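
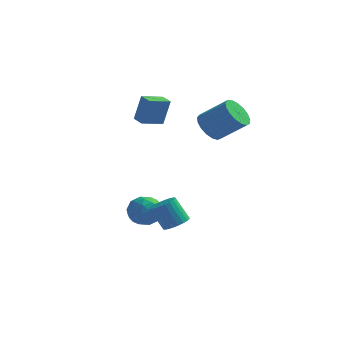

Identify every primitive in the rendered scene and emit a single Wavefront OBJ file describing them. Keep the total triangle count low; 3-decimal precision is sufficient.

v -4.382 3.589 1.937
v -3.986 3.789 3.723
v -3.408 4.691 1.597
v -3.012 4.892 3.383
v -3.708 2.968 1.857
v -3.312 3.169 3.643
v -2.734 4.071 1.517
v -2.338 4.271 3.303
v -3.079 0.234 -3.042
v -1.962 0.369 -3.055
v -2.938 -1.069 -4.305
v -1.821 -0.934 -4.318
v -2.323 -1.379 -3.415
v -2.41 -0.574 -2.634
v -2.49 -0.126 -4.726
v -2.577 0.679 -3.945
v -1.598 0.146 -4.096
v -1.495 -0.628 -3.286
v -3.405 -0.072 -4.074
v -3.302 -0.846 -3.264
v -2.533 0.416 -2.937
v -2.367 -1.116 -4.423
v -2.662 -1.377 -3.892
v -2.005 -1.298 -3.899
v -2.797 -0.138 -2.69
v -2.14 -0.059 -2.698
v -2.352 -1.086 -2.91
v -2.76 -0.641 -4.662
v -2.103 -0.562 -4.67
v -2.895 0.598 -3.461
v -2.238 0.677 -3.468
v -2.548 0.386 -4.45
v -1.663 0.364 -3.557
v -1.579 -0.402 -4.3
v -1.972 0.073 -4.539
v -2.024 0.546 -4.08
v -1.602 -0.091 -3.081
v -1.519 -0.857 -3.824
v -1.814 -1.118 -3.293
v -1.865 -0.645 -2.834
v -1.388 -0.222 -3.693
v -3.381 0.157 -3.536
v -3.298 -0.609 -4.279
v -3.035 -0.055 -4.526
v -3.086 0.418 -4.067
v -3.321 -0.298 -3.06
v -3.237 -1.064 -3.803
v -2.876 -1.246 -3.28
v -2.928 -0.773 -2.821
v -3.512 -0.478 -3.667
v 0.492 -3.807 -2.718
v 1.044 -4.294 -2.357
v 0.2 -4.2 -0.941
v -0.352 -3.713 -1.302
v 1.169 -4.005 -2.301
v 0.326 -3.911 -0.886
v 1.192 -3.686 -2.308
v 0.349 -3.592 -0.893
v 1.108 -3.385 -2.378
v 0.265 -3.292 -0.963
v 0.93 -3.149 -2.5
v 0.087 -3.055 -1.085
v 0.685 -3.013 -2.655
v -0.158 -2.919 -1.24
v 0.411 -2.997 -2.819
v -0.432 -2.903 -1.404
v 0.149 -3.105 -2.968
v -0.694 -3.011 -1.553
v -0.06 -3.32 -3.079
v -0.904 -3.226 -1.663
v -0.186 -3.609 -3.134
v -1.029 -3.515 -1.719
v -0.209 -3.928 -3.127
v -1.052 -3.834 -1.712
v -0.125 -4.228 -3.057
v -0.968 -4.135 -1.642
v 0.053 -4.465 -2.935
v -0.79 -4.371 -1.52
v 0.298 -4.601 -2.78
v -0.545 -4.507 -1.365
v 0.572 -4.617 -2.616
v -0.271 -4.523 -1.201
v 0.834 -4.509 -2.467
v -0.009 -4.415 -1.052
v 0.553 2.458 2.245
v 1.171 2 1.487
v 2.845 2.024 2.837
v 2.227 2.482 3.595
v 1.23 2.507 1.405
v 2.904 2.531 2.755
v 1.134 3.003 1.515
v 2.808 3.026 2.865
v 0.905 3.374 1.793
v 2.578 3.397 3.143
v 0.595 3.535 2.174
v 2.269 3.559 3.524
v 0.276 3.45 2.571
v 1.949 3.473 3.921
v 0.02 3.137 2.894
v 1.693 3.161 4.244
v -0.114 2.669 3.068
v 1.56 2.693 4.418
v -0.094 2.153 3.053
v 1.579 2.176 4.403
v 0.073 1.706 2.854
v 1.746 1.73 4.204
v 0.351 1.432 2.514
v 2.024 1.456 3.864
v 0.675 1.393 2.114
v 2.348 1.417 3.463
v 0.971 1.598 1.743
v 2.644 1.622 3.093
f 2 4 1
f 5 2 1
f 1 4 3
f 3 5 1
f 2 8 4
f 6 2 5
f 6 8 2
f 4 8 3
f 7 5 3
f 3 8 7
f 7 6 5
f 8 6 7
f 9 46 25
f 46 20 49
f 25 49 14
f 46 49 25
f 9 25 21
f 25 14 26
f 21 26 10
f 25 26 21
f 9 21 30
f 21 10 31
f 30 31 16
f 21 31 30
f 9 30 42
f 30 16 45
f 42 45 19
f 30 45 42
f 9 42 46
f 42 19 50
f 46 50 20
f 42 50 46
f 10 26 37
f 26 14 40
f 37 40 18
f 26 40 37
f 14 49 27
f 49 20 48
f 27 48 13
f 49 48 27
f 20 50 47
f 50 19 43
f 47 43 11
f 50 43 47
f 19 45 44
f 45 16 32
f 44 32 15
f 45 32 44
f 16 31 36
f 31 10 33
f 36 33 17
f 31 33 36
f 12 38 24
f 38 18 39
f 24 39 13
f 38 39 24
f 12 24 22
f 24 13 23
f 22 23 11
f 24 23 22
f 12 22 29
f 22 11 28
f 29 28 15
f 22 28 29
f 12 29 34
f 29 15 35
f 34 35 17
f 29 35 34
f 12 34 38
f 34 17 41
f 38 41 18
f 34 41 38
f 13 39 27
f 39 18 40
f 27 40 14
f 39 40 27
f 11 23 47
f 23 13 48
f 47 48 20
f 23 48 47
f 15 28 44
f 28 11 43
f 44 43 19
f 28 43 44
f 17 35 36
f 35 15 32
f 36 32 16
f 35 32 36
f 18 41 37
f 41 17 33
f 37 33 10
f 41 33 37
f 52 51 55
f 52 55 53
f 53 55 56
f 53 56 54
f 55 51 57
f 55 57 56
f 56 57 58
f 56 58 54
f 57 51 59
f 57 59 58
f 58 59 60
f 58 60 54
f 59 51 61
f 59 61 60
f 60 61 62
f 60 62 54
f 61 51 63
f 61 63 62
f 62 63 64
f 62 64 54
f 63 51 65
f 63 65 64
f 64 65 66
f 64 66 54
f 65 51 67
f 65 67 66
f 66 67 68
f 66 68 54
f 67 51 69
f 67 69 68
f 68 69 70
f 68 70 54
f 69 51 71
f 69 71 70
f 70 71 72
f 70 72 54
f 71 51 73
f 71 73 72
f 72 73 74
f 72 74 54
f 73 51 75
f 73 75 74
f 74 75 76
f 74 76 54
f 75 51 77
f 75 77 76
f 76 77 78
f 76 78 54
f 77 51 79
f 77 79 78
f 78 79 80
f 78 80 54
f 79 51 81
f 79 81 80
f 80 81 82
f 80 82 54
f 81 51 83
f 81 83 82
f 82 83 84
f 82 84 54
f 83 51 52
f 83 52 84
f 84 52 53
f 84 53 54
f 86 85 89
f 86 89 87
f 87 89 90
f 87 90 88
f 89 85 91
f 89 91 90
f 90 91 92
f 90 92 88
f 91 85 93
f 91 93 92
f 92 93 94
f 92 94 88
f 93 85 95
f 93 95 94
f 94 95 96
f 94 96 88
f 95 85 97
f 95 97 96
f 96 97 98
f 96 98 88
f 97 85 99
f 97 99 98
f 98 99 100
f 98 100 88
f 99 85 101
f 99 101 100
f 100 101 102
f 100 102 88
f 101 85 103
f 101 103 102
f 102 103 104
f 102 104 88
f 103 85 105
f 103 105 104
f 104 105 106
f 104 106 88
f 105 85 107
f 105 107 106
f 106 107 108
f 106 108 88
f 107 85 109
f 107 109 108
f 108 109 110
f 108 110 88
f 109 85 111
f 109 111 110
f 110 111 112
f 110 112 88
f 111 85 86
f 111 86 112
f 112 86 87
f 112 87 88



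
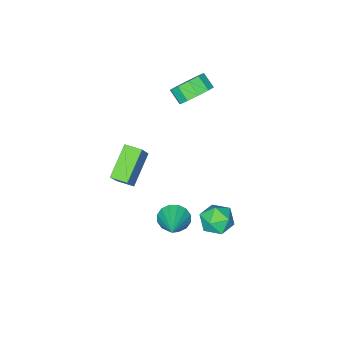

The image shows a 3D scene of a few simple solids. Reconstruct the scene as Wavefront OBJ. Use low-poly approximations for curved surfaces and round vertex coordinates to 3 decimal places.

v -0.299 2.493 -2.754
v 0.068 1.973 -1.97
v -1.488 1.387 -2.93
v -1.121 0.867 -2.146
v -1.552 1.768 -1.997
v -0.817 2.451 -1.889
v -0.603 0.909 -3.011
v 0.132 1.592 -2.903
v -0.12 0.994 -2.129
v -0.706 1.525 -1.503
v -0.714 1.835 -3.397
v -1.3 2.366 -2.771
v -3.459 -2.909 2.869
v -2.671 -3.364 2.325
v -2.693 -4.146 2.947
v -3.481 -3.691 3.491
v -2.405 -2.996 2.796
v -2.427 -3.778 3.419
v -2.541 -2.594 3.296
v -2.563 -3.377 3.919
v -3.028 -2.313 3.632
v -3.05 -3.095 4.255
v -3.68 -2.259 3.677
v -3.701 -3.042 4.299
v -4.247 -2.454 3.413
v -4.269 -3.236 4.035
v -4.513 -2.822 2.941
v -4.535 -3.604 3.564
v -4.377 -3.223 2.441
v -4.399 -4.006 3.064
v -3.89 -3.505 2.105
v -3.912 -4.287 2.728
v -3.239 -3.558 2.061
v -3.26 -4.341 2.683
v 3.322 -1.441 1.443
v 1.782 -2.092 2.612
v 2.927 -0.577 1.404
v 1.387 -1.229 2.573
v 4.093 -1.031 2.687
v 2.553 -1.683 3.856
v 3.698 -0.168 2.648
v 2.158 -0.819 3.817
v 1.821 1.187 -0.785
v 2.445 0.967 -1.364
v 3.099 2.473 0.105
v 2.225 1.317 -1.555
v 1.897 1.633 -1.539
v 1.548 1.829 -1.322
v 1.273 1.853 -0.96
v 1.144 1.698 -0.551
v 1.196 1.407 -0.205
v 1.416 1.057 -0.014
v 1.744 0.741 -0.03
v 2.093 0.545 -0.247
v 2.369 0.521 -0.609
v 2.498 0.675 -1.018
f 1 12 6
f 1 6 2
f 1 2 8
f 1 8 11
f 1 11 12
f 2 6 10
f 6 12 5
f 12 11 3
f 11 8 7
f 8 2 9
f 4 10 5
f 4 5 3
f 4 3 7
f 4 7 9
f 4 9 10
f 5 10 6
f 3 5 12
f 7 3 11
f 9 7 8
f 10 9 2
f 14 13 17
f 14 17 15
f 15 17 18
f 15 18 16
f 17 13 19
f 17 19 18
f 18 19 20
f 18 20 16
f 19 13 21
f 19 21 20
f 20 21 22
f 20 22 16
f 21 13 23
f 21 23 22
f 22 23 24
f 22 24 16
f 23 13 25
f 23 25 24
f 24 25 26
f 24 26 16
f 25 13 27
f 25 27 26
f 26 27 28
f 26 28 16
f 27 13 29
f 27 29 28
f 28 29 30
f 28 30 16
f 29 13 31
f 29 31 30
f 30 31 32
f 30 32 16
f 31 13 33
f 31 33 32
f 32 33 34
f 32 34 16
f 33 13 14
f 33 14 34
f 34 14 15
f 34 15 16
f 36 38 35
f 39 36 35
f 35 38 37
f 37 39 35
f 36 42 38
f 40 36 39
f 40 42 36
f 38 42 37
f 41 39 37
f 37 42 41
f 41 40 39
f 42 40 41
f 44 43 46
f 44 46 45
f 46 43 47
f 46 47 45
f 47 43 48
f 47 48 45
f 48 43 49
f 48 49 45
f 49 43 50
f 49 50 45
f 50 43 51
f 50 51 45
f 51 43 52
f 51 52 45
f 52 43 53
f 52 53 45
f 53 43 54
f 53 54 45
f 54 43 55
f 54 55 45
f 55 43 56
f 55 56 45
f 56 43 44
f 56 44 45



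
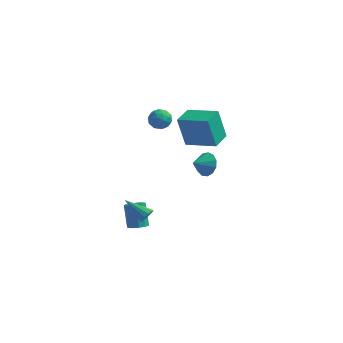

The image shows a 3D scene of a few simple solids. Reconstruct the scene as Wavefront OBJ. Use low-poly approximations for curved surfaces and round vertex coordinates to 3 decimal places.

v -0.31 4.392 -1.447
v 0.36 4.307 -0.852
v -0.89 3.568 -0.913
v 0.042 4.653 -0.661
v -0.387 4.917 -0.72
v -0.792 5.014 -1.009
v -1.044 4.914 -1.438
v -1.063 4.648 -1.869
v -0.843 4.301 -2.166
v -0.454 3.983 -2.235
v -0.02 3.795 -2.054
v 0.323 3.796 -1.68
v 0.464 3.987 -1.232
v -2.93 -0.241 -4.586
v -2.394 -0.483 -4.287
v -2.874 0.198 -2.875
v -3.41 0.441 -3.174
v -2.299 -0.148 -4.417
v -2.779 0.533 -3.004
v -2.405 0.158 -4.6
v -2.884 0.839 -3.188
v -2.677 0.337 -4.779
v -3.156 1.019 -3.367
v -3.03 0.333 -4.897
v -3.509 1.015 -3.484
v -3.351 0.147 -4.916
v -3.83 0.828 -3.503
v -3.539 -0.163 -4.83
v -4.018 0.519 -3.418
v -3.533 -0.497 -4.667
v -4.012 0.185 -3.255
v -3.336 -0.75 -4.479
v -3.816 -0.068 -3.066
v -3.011 -0.841 -4.324
v -3.49 -0.16 -2.911
v -2.66 -0.742 -4.253
v -3.139 -0.06 -2.84
v -1.872 -1.399 -2.495
v -1.608 -1.076 -2.121
v -3.388 -1.121 -1.665
v -1.701 -0.885 -2.355
v -1.848 -0.857 -2.633
v -2.003 -1.001 -2.867
v -2.116 -1.272 -2.983
v -2.152 -1.583 -2.944
v -2.099 -1.836 -2.763
v -1.974 -1.95 -2.496
v -1.817 -1.889 -2.229
v -1.677 -1.673 -2.047
v -1.6 -1.37 -2.007
v -0.478 1.23 2.448
v -1.005 1.227 4.48
v -0.338 2.592 2.486
v -0.865 2.589 4.519
v 1.505 1.011 2.961
v 0.978 1.008 4.994
v 1.645 2.373 3
v 1.118 2.37 5.032
v -3.448 3.323 2.906
v -2.846 3.697 3.227
v -2.714 2.323 2.693
v -2.112 2.697 3.014
v -2.708 2.467 3.458
v -3.162 3.085 3.589
v -2.398 2.935 2.331
v -2.852 3.553 2.462
v -2.197 3.457 2.871
v -2.389 3.168 3.568
v -3.171 2.852 2.352
v -3.363 2.563 3.049
v -3.212 3.598 3.085
v -2.348 2.422 2.835
v -2.699 2.287 3.096
v -2.345 2.507 3.284
v -3.397 3.238 3.298
v -3.044 3.458 3.487
v -2.962 2.735 3.622
v -2.516 2.562 2.433
v -2.163 2.782 2.622
v -3.215 3.513 2.636
v -2.861 3.733 2.824
v -2.598 3.285 2.298
v -2.476 3.677 3.065
v -2.045 3.089 2.939
v -2.213 3.229 2.538
v -2.48 3.592 2.615
v -2.589 3.507 3.474
v -2.157 2.919 3.349
v -2.507 2.784 3.61
v -2.774 3.147 3.687
v -2.207 3.366 3.265
v -3.403 3.101 2.571
v -2.971 2.513 2.446
v -2.786 2.873 2.233
v -3.053 3.236 2.31
v -3.515 2.931 2.981
v -3.084 2.343 2.855
v -3.08 2.428 3.305
v -3.347 2.791 3.382
v -3.353 2.654 2.655
f 2 1 4
f 2 4 3
f 4 1 5
f 4 5 3
f 5 1 6
f 5 6 3
f 6 1 7
f 6 7 3
f 7 1 8
f 7 8 3
f 8 1 9
f 8 9 3
f 9 1 10
f 9 10 3
f 10 1 11
f 10 11 3
f 11 1 12
f 11 12 3
f 12 1 13
f 12 13 3
f 13 1 2
f 13 2 3
f 15 14 18
f 15 18 16
f 16 18 19
f 16 19 17
f 18 14 20
f 18 20 19
f 19 20 21
f 19 21 17
f 20 14 22
f 20 22 21
f 21 22 23
f 21 23 17
f 22 14 24
f 22 24 23
f 23 24 25
f 23 25 17
f 24 14 26
f 24 26 25
f 25 26 27
f 25 27 17
f 26 14 28
f 26 28 27
f 27 28 29
f 27 29 17
f 28 14 30
f 28 30 29
f 29 30 31
f 29 31 17
f 30 14 32
f 30 32 31
f 31 32 33
f 31 33 17
f 32 14 34
f 32 34 33
f 33 34 35
f 33 35 17
f 34 14 36
f 34 36 35
f 35 36 37
f 35 37 17
f 36 14 15
f 36 15 37
f 37 15 16
f 37 16 17
f 39 38 41
f 39 41 40
f 41 38 42
f 41 42 40
f 42 38 43
f 42 43 40
f 43 38 44
f 43 44 40
f 44 38 45
f 44 45 40
f 45 38 46
f 45 46 40
f 46 38 47
f 46 47 40
f 47 38 48
f 47 48 40
f 48 38 49
f 48 49 40
f 49 38 50
f 49 50 40
f 50 38 39
f 50 39 40
f 52 54 51
f 55 52 51
f 51 54 53
f 53 55 51
f 52 58 54
f 56 52 55
f 56 58 52
f 54 58 53
f 57 55 53
f 53 58 57
f 57 56 55
f 58 56 57
f 59 96 75
f 96 70 99
f 75 99 64
f 96 99 75
f 59 75 71
f 75 64 76
f 71 76 60
f 75 76 71
f 59 71 80
f 71 60 81
f 80 81 66
f 71 81 80
f 59 80 92
f 80 66 95
f 92 95 69
f 80 95 92
f 59 92 96
f 92 69 100
f 96 100 70
f 92 100 96
f 60 76 87
f 76 64 90
f 87 90 68
f 76 90 87
f 64 99 77
f 99 70 98
f 77 98 63
f 99 98 77
f 70 100 97
f 100 69 93
f 97 93 61
f 100 93 97
f 69 95 94
f 95 66 82
f 94 82 65
f 95 82 94
f 66 81 86
f 81 60 83
f 86 83 67
f 81 83 86
f 62 88 74
f 88 68 89
f 74 89 63
f 88 89 74
f 62 74 72
f 74 63 73
f 72 73 61
f 74 73 72
f 62 72 79
f 72 61 78
f 79 78 65
f 72 78 79
f 62 79 84
f 79 65 85
f 84 85 67
f 79 85 84
f 62 84 88
f 84 67 91
f 88 91 68
f 84 91 88
f 63 89 77
f 89 68 90
f 77 90 64
f 89 90 77
f 61 73 97
f 73 63 98
f 97 98 70
f 73 98 97
f 65 78 94
f 78 61 93
f 94 93 69
f 78 93 94
f 67 85 86
f 85 65 82
f 86 82 66
f 85 82 86
f 68 91 87
f 91 67 83
f 87 83 60
f 91 83 87



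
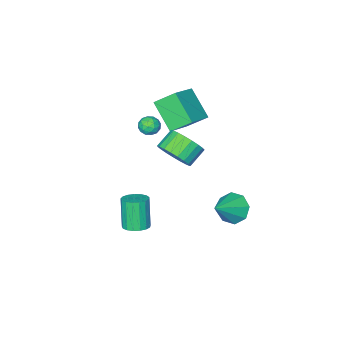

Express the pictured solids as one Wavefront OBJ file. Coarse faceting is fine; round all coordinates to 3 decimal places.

v -2.832 -2.643 1.394
v -2.92 -4.244 2.827
v -3.64 -1.729 2.367
v -3.728 -3.33 3.799
v -1.192 -2.03 2.181
v -1.28 -3.631 3.613
v -2 -1.116 3.153
v -2.088 -2.717 4.586
v 0.661 0.673 2.843
v 1.285 0.654 3.749
v 0.242 0.528 4.463
v -0.381 0.547 3.557
v 1.198 1.101 3.702
v 0.156 0.975 4.416
v 1.019 1.474 3.506
v -0.023 1.348 4.221
v 0.778 1.708 3.196
v -0.264 1.582 3.911
v 0.517 1.763 2.825
v -0.525 1.637 3.539
v 0.281 1.63 2.456
v -0.762 1.504 3.171
v 0.11 1.331 2.155
v -0.932 1.205 2.87
v 0.035 0.919 1.972
v -1.007 0.793 2.687
v 0.068 0.464 1.94
v -0.974 0.338 2.655
v 0.203 0.045 2.064
v -0.839 -0.081 2.779
v 0.418 -0.266 2.323
v -0.624 -0.391 3.037
v 0.675 -0.414 2.671
v -0.368 -0.539 3.386
v 0.929 -0.374 3.049
v -0.113 -0.5 3.764
v 1.137 -0.153 3.392
v 0.095 -0.279 4.106
v 1.263 0.211 3.639
v 0.221 0.085 4.354
v -0.741 -2.281 2.909
v -0.114 -2.047 2.981
v -0.346 -3.233 2.559
v 0.281 -2.999 2.631
v -0.098 -3.118 3.174
v -0.343 -2.53 3.39
v -0.117 -2.75 2.15
v -0.362 -2.162 2.366
v 0.271 -2.337 2.512
v 0.283 -2.565 3.145
v -0.743 -2.715 2.395
v -0.731 -2.943 3.028
v -0.463 -2.08 2.976
v 0.003 -3.2 2.564
v -0.221 -3.27 2.883
v 0.148 -3.132 2.926
v -0.597 -2.364 3.216
v -0.228 -2.227 3.259
v -0.219 -2.857 3.372
v -0.232 -3.053 2.281
v 0.137 -2.916 2.324
v -0.608 -2.148 2.614
v -0.239 -2.01 2.657
v -0.241 -2.423 2.168
v 0.133 -2.113 2.743
v 0.365 -2.673 2.537
v 0.131 -2.527 2.254
v -0.013 -2.181 2.381
v 0.139 -2.247 3.115
v 0.372 -2.807 2.909
v 0.149 -2.877 3.228
v 0.005 -2.531 3.355
v 0.366 -2.418 2.839
v -0.832 -2.473 2.631
v -0.599 -3.033 2.425
v -0.465 -2.749 2.185
v -0.609 -2.403 2.312
v -0.825 -2.607 3.003
v -0.593 -3.167 2.797
v -0.447 -3.099 3.159
v -0.591 -2.753 3.286
v -0.826 -2.862 2.701
v 3.377 0.9 -1.521
v 4.117 0.709 -1.428
v 3.743 0.129 0.353
v 3.003 0.32 0.261
v 4.102 1.06 -1.316
v 3.728 0.48 0.465
v 3.921 1.374 -1.252
v 3.547 0.794 0.529
v 3.615 1.58 -1.249
v 3.241 1 0.532
v 3.255 1.63 -1.308
v 2.881 1.05 0.473
v 2.922 1.513 -1.416
v 2.549 0.933 0.365
v 2.694 1.255 -1.548
v 2.321 0.675 0.233
v 2.622 0.916 -1.674
v 2.249 0.336 0.108
v 2.723 0.573 -1.764
v 2.35 -0.006 0.017
v 2.974 0.306 -1.799
v 2.6 -0.274 -0.017
v 3.317 0.174 -1.77
v 2.943 -0.406 0.012
v 3.674 0.208 -1.683
v 3.3 -0.372 0.098
v 3.962 0.401 -1.56
v 3.589 -0.179 0.221
v -0.899 3.793 -0.283
v -0.522 4.411 -1.001
v 0.659 4.127 0.823
v -0.969 4.79 -0.486
v -1.376 4.584 0.148
v -1.503 3.915 0.529
v -1.276 3.174 0.435
v -0.829 2.795 -0.081
v -0.422 3.001 -0.715
v -0.295 3.67 -1.096
f 2 4 1
f 5 2 1
f 1 4 3
f 3 5 1
f 2 8 4
f 6 2 5
f 6 8 2
f 4 8 3
f 7 5 3
f 3 8 7
f 7 6 5
f 8 6 7
f 10 9 13
f 10 13 11
f 11 13 14
f 11 14 12
f 13 9 15
f 13 15 14
f 14 15 16
f 14 16 12
f 15 9 17
f 15 17 16
f 16 17 18
f 16 18 12
f 17 9 19
f 17 19 18
f 18 19 20
f 18 20 12
f 19 9 21
f 19 21 20
f 20 21 22
f 20 22 12
f 21 9 23
f 21 23 22
f 22 23 24
f 22 24 12
f 23 9 25
f 23 25 24
f 24 25 26
f 24 26 12
f 25 9 27
f 25 27 26
f 26 27 28
f 26 28 12
f 27 9 29
f 27 29 28
f 28 29 30
f 28 30 12
f 29 9 31
f 29 31 30
f 30 31 32
f 30 32 12
f 31 9 33
f 31 33 32
f 32 33 34
f 32 34 12
f 33 9 35
f 33 35 34
f 34 35 36
f 34 36 12
f 35 9 37
f 35 37 36
f 36 37 38
f 36 38 12
f 37 9 39
f 37 39 38
f 38 39 40
f 38 40 12
f 39 9 10
f 39 10 40
f 40 10 11
f 40 11 12
f 41 78 57
f 78 52 81
f 57 81 46
f 78 81 57
f 41 57 53
f 57 46 58
f 53 58 42
f 57 58 53
f 41 53 62
f 53 42 63
f 62 63 48
f 53 63 62
f 41 62 74
f 62 48 77
f 74 77 51
f 62 77 74
f 41 74 78
f 74 51 82
f 78 82 52
f 74 82 78
f 42 58 69
f 58 46 72
f 69 72 50
f 58 72 69
f 46 81 59
f 81 52 80
f 59 80 45
f 81 80 59
f 52 82 79
f 82 51 75
f 79 75 43
f 82 75 79
f 51 77 76
f 77 48 64
f 76 64 47
f 77 64 76
f 48 63 68
f 63 42 65
f 68 65 49
f 63 65 68
f 44 70 56
f 70 50 71
f 56 71 45
f 70 71 56
f 44 56 54
f 56 45 55
f 54 55 43
f 56 55 54
f 44 54 61
f 54 43 60
f 61 60 47
f 54 60 61
f 44 61 66
f 61 47 67
f 66 67 49
f 61 67 66
f 44 66 70
f 66 49 73
f 70 73 50
f 66 73 70
f 45 71 59
f 71 50 72
f 59 72 46
f 71 72 59
f 43 55 79
f 55 45 80
f 79 80 52
f 55 80 79
f 47 60 76
f 60 43 75
f 76 75 51
f 60 75 76
f 49 67 68
f 67 47 64
f 68 64 48
f 67 64 68
f 50 73 69
f 73 49 65
f 69 65 42
f 73 65 69
f 84 83 87
f 84 87 85
f 85 87 88
f 85 88 86
f 87 83 89
f 87 89 88
f 88 89 90
f 88 90 86
f 89 83 91
f 89 91 90
f 90 91 92
f 90 92 86
f 91 83 93
f 91 93 92
f 92 93 94
f 92 94 86
f 93 83 95
f 93 95 94
f 94 95 96
f 94 96 86
f 95 83 97
f 95 97 96
f 96 97 98
f 96 98 86
f 97 83 99
f 97 99 98
f 98 99 100
f 98 100 86
f 99 83 101
f 99 101 100
f 100 101 102
f 100 102 86
f 101 83 103
f 101 103 102
f 102 103 104
f 102 104 86
f 103 83 105
f 103 105 104
f 104 105 106
f 104 106 86
f 105 83 107
f 105 107 106
f 106 107 108
f 106 108 86
f 107 83 109
f 107 109 108
f 108 109 110
f 108 110 86
f 109 83 84
f 109 84 110
f 110 84 85
f 110 85 86
f 112 111 114
f 112 114 113
f 114 111 115
f 114 115 113
f 115 111 116
f 115 116 113
f 116 111 117
f 116 117 113
f 117 111 118
f 117 118 113
f 118 111 119
f 118 119 113
f 119 111 120
f 119 120 113
f 120 111 112
f 120 112 113



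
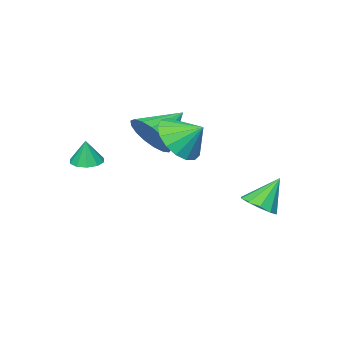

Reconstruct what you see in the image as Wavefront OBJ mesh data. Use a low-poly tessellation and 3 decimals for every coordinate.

v -0.004 -1.411 2.154
v 0.753 -1.7 2.868
v -0.336 -0.569 2.846
v 0.993 -1.357 2.566
v 1.005 -1.025 2.169
v 0.786 -0.783 1.769
v 0.386 -0.684 1.457
v -0.103 -0.752 1.304
v -0.57 -0.971 1.346
v -0.907 -1.29 1.573
v -1.036 -1.638 1.933
v -0.93 -1.933 2.344
v -0.611 -2.109 2.711
v -0.153 -2.125 2.95
v 0.339 -1.977 3.007
v -0.329 -3.164 1.785
v 0.199 -3.036 2.636
v -1.751 -2.956 2.635
v 0.158 -2.589 2.458
v 0.005 -2.274 2.125
v -0.224 -2.162 1.714
v -0.478 -2.28 1.319
v -0.697 -2.601 1.031
v -0.832 -3.051 0.916
v -0.851 -3.526 1
v -0.751 -3.919 1.264
v -0.555 -4.139 1.647
v -0.306 -4.135 2.061
v -0.063 -3.909 2.413
v 0.119 -3.513 2.62
v -2.487 0.095 -1.344
v -1.832 0.186 -0.97
v -3.233 0.405 -0.116
v -1.956 0.602 -1.15
v -2.282 0.825 -1.404
v -2.687 0.768 -1.635
v -3.016 0.455 -1.755
v -3.143 0.004 -1.719
v -3.019 -0.412 -1.539
v -2.693 -0.634 -1.285
v -2.288 -0.578 -1.054
v -1.959 -0.265 -0.933
v 2.049 -3.91 0.995
v 2.457 -3.451 0.909
v 2.171 -3.83 2.005
v 2.108 -3.295 0.939
v 1.737 -3.374 0.991
v 1.484 -3.657 1.044
v 1.447 -4.037 1.078
v 1.64 -4.368 1.081
v 1.989 -4.524 1.051
v 2.36 -4.446 1
v 2.613 -4.162 0.947
v 2.65 -3.783 0.912
f 2 1 4
f 2 4 3
f 4 1 5
f 4 5 3
f 5 1 6
f 5 6 3
f 6 1 7
f 6 7 3
f 7 1 8
f 7 8 3
f 8 1 9
f 8 9 3
f 9 1 10
f 9 10 3
f 10 1 11
f 10 11 3
f 11 1 12
f 11 12 3
f 12 1 13
f 12 13 3
f 13 1 14
f 13 14 3
f 14 1 15
f 14 15 3
f 15 1 2
f 15 2 3
f 17 16 19
f 17 19 18
f 19 16 20
f 19 20 18
f 20 16 21
f 20 21 18
f 21 16 22
f 21 22 18
f 22 16 23
f 22 23 18
f 23 16 24
f 23 24 18
f 24 16 25
f 24 25 18
f 25 16 26
f 25 26 18
f 26 16 27
f 26 27 18
f 27 16 28
f 27 28 18
f 28 16 29
f 28 29 18
f 29 16 30
f 29 30 18
f 30 16 17
f 30 17 18
f 32 31 34
f 32 34 33
f 34 31 35
f 34 35 33
f 35 31 36
f 35 36 33
f 36 31 37
f 36 37 33
f 37 31 38
f 37 38 33
f 38 31 39
f 38 39 33
f 39 31 40
f 39 40 33
f 40 31 41
f 40 41 33
f 41 31 42
f 41 42 33
f 42 31 32
f 42 32 33
f 44 43 46
f 44 46 45
f 46 43 47
f 46 47 45
f 47 43 48
f 47 48 45
f 48 43 49
f 48 49 45
f 49 43 50
f 49 50 45
f 50 43 51
f 50 51 45
f 51 43 52
f 51 52 45
f 52 43 53
f 52 53 45
f 53 43 54
f 53 54 45
f 54 43 44
f 54 44 45



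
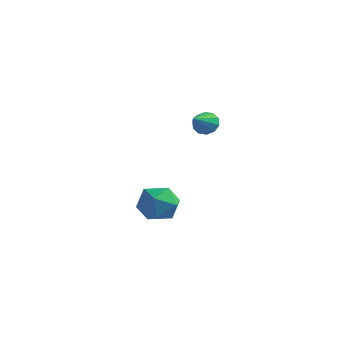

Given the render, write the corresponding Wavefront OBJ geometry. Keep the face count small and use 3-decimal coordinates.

v 1.639 0.779 3.221
v 2.168 1.083 3.585
v 1.921 -0.519 3.899
v 1.799 1.126 3.82
v 1.37 1.036 3.826
v 1.043 0.847 3.601
v 0.945 0.633 3.231
v 1.111 0.474 2.858
v 1.48 0.431 2.623
v 1.909 0.521 2.617
v 2.235 0.71 2.842
v 2.334 0.924 3.212
v -2.602 2.392 -2.638
v -1.47 2.593 -3.106
v -2.49 0.467 -3.194
v -1.358 0.668 -3.662
v -1.537 0.702 -2.435
v -1.606 1.893 -2.091
v -2.354 1.167 -4.209
v -2.423 2.358 -3.865
v -1.317 1.836 -4.077
v -0.812 1.549 -2.981
v -3.148 1.511 -3.319
v -2.643 1.224 -2.223
f 2 1 4
f 2 4 3
f 4 1 5
f 4 5 3
f 5 1 6
f 5 6 3
f 6 1 7
f 6 7 3
f 7 1 8
f 7 8 3
f 8 1 9
f 8 9 3
f 9 1 10
f 9 10 3
f 10 1 11
f 10 11 3
f 11 1 12
f 11 12 3
f 12 1 2
f 12 2 3
f 13 24 18
f 13 18 14
f 13 14 20
f 13 20 23
f 13 23 24
f 14 18 22
f 18 24 17
f 24 23 15
f 23 20 19
f 20 14 21
f 16 22 17
f 16 17 15
f 16 15 19
f 16 19 21
f 16 21 22
f 17 22 18
f 15 17 24
f 19 15 23
f 21 19 20
f 22 21 14



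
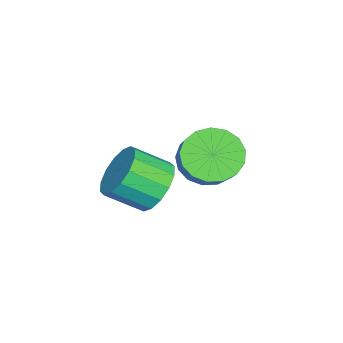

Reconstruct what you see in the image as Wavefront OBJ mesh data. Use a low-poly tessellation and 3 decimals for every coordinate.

v -2.085 1.891 -1.11
v -1.664 1.274 -1.3
v -0.874 1.573 -0.52
v -1.295 2.189 -0.33
v -1.541 1.538 -1.526
v -0.751 1.837 -0.745
v -1.542 1.883 -1.656
v -0.752 2.181 -0.876
v -1.668 2.229 -1.662
v -0.878 2.528 -0.881
v -1.889 2.498 -1.541
v -1.099 2.797 -0.761
v -2.155 2.628 -1.321
v -1.365 2.927 -0.541
v -2.405 2.589 -1.053
v -1.615 2.887 -0.273
v -2.582 2.39 -0.799
v -1.792 2.688 -0.018
v -2.645 2.076 -0.615
v -1.855 2.375 0.166
v -2.579 1.72 -0.545
v -1.789 2.019 0.236
v -2.401 1.404 -0.604
v -1.611 1.702 0.176
v -2.15 1.198 -0.78
v -1.36 1.497 0.001
v -1.884 1.152 -1.031
v -1.094 1.45 -0.25
v 0.242 1.262 -0.469
v 0.912 1.528 -0.354
v 1.148 0.684 0.225
v 0.478 0.418 0.109
v 0.703 1.664 -0.07
v 0.938 0.82 0.508
v 0.37 1.692 0.107
v 0.605 0.848 0.685
v 0.003 1.605 0.129
v 0.238 0.761 0.707
v -0.3 1.426 -0.009
v -0.065 0.582 0.569
v -0.458 1.203 -0.27
v -0.222 0.359 0.308
v -0.428 0.996 -0.585
v -0.192 0.152 -0.006
v -0.218 0.86 -0.868
v 0.017 0.016 -0.29
v 0.115 0.832 -1.045
v 0.35 -0.012 -0.467
v 0.482 0.919 -1.067
v 0.717 0.075 -0.489
v 0.785 1.098 -0.929
v 1.02 0.254 -0.351
v 0.942 1.321 -0.668
v 1.178 0.477 -0.09
f 2 1 5
f 2 5 3
f 3 5 6
f 3 6 4
f 5 1 7
f 5 7 6
f 6 7 8
f 6 8 4
f 7 1 9
f 7 9 8
f 8 9 10
f 8 10 4
f 9 1 11
f 9 11 10
f 10 11 12
f 10 12 4
f 11 1 13
f 11 13 12
f 12 13 14
f 12 14 4
f 13 1 15
f 13 15 14
f 14 15 16
f 14 16 4
f 15 1 17
f 15 17 16
f 16 17 18
f 16 18 4
f 17 1 19
f 17 19 18
f 18 19 20
f 18 20 4
f 19 1 21
f 19 21 20
f 20 21 22
f 20 22 4
f 21 1 23
f 21 23 22
f 22 23 24
f 22 24 4
f 23 1 25
f 23 25 24
f 24 25 26
f 24 26 4
f 25 1 27
f 25 27 26
f 26 27 28
f 26 28 4
f 27 1 2
f 27 2 28
f 28 2 3
f 28 3 4
f 30 29 33
f 30 33 31
f 31 33 34
f 31 34 32
f 33 29 35
f 33 35 34
f 34 35 36
f 34 36 32
f 35 29 37
f 35 37 36
f 36 37 38
f 36 38 32
f 37 29 39
f 37 39 38
f 38 39 40
f 38 40 32
f 39 29 41
f 39 41 40
f 40 41 42
f 40 42 32
f 41 29 43
f 41 43 42
f 42 43 44
f 42 44 32
f 43 29 45
f 43 45 44
f 44 45 46
f 44 46 32
f 45 29 47
f 45 47 46
f 46 47 48
f 46 48 32
f 47 29 49
f 47 49 48
f 48 49 50
f 48 50 32
f 49 29 51
f 49 51 50
f 50 51 52
f 50 52 32
f 51 29 53
f 51 53 52
f 52 53 54
f 52 54 32
f 53 29 30
f 53 30 54
f 54 30 31
f 54 31 32



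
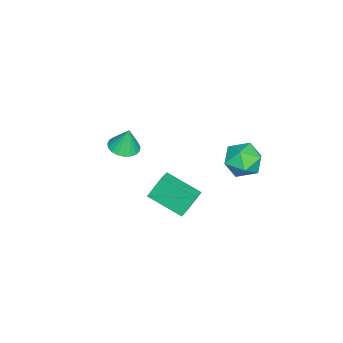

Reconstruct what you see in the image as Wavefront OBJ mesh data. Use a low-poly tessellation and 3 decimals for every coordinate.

v -3.408 2.858 -0.951
v -2.627 2.388 -0.222
v -4.673 1.552 -0.438
v -3.892 1.082 0.291
v -4.345 2.133 0.52
v -3.563 2.94 0.203
v -3.737 1 -0.863
v -2.955 1.807 -1.18
v -2.83 1.239 -0.168
v -3.206 1.939 0.687
v -4.094 2.001 -1.347
v -4.47 2.701 -0.492
v 2.396 1.724 2.196
v 2.158 -0.106 2.991
v 3.226 1.743 2.488
v 2.988 -0.087 3.283
v 2.832 1.147 0.997
v 2.594 -0.683 1.792
v 3.662 1.166 1.289
v 3.424 -0.664 2.084
v -0.336 -3.244 2.022
v 0.415 -3.612 2.099
v -0.324 -2.936 3.378
v 0.503 -3.283 2.023
v 0.446 -2.946 1.947
v 0.253 -2.662 1.885
v -0.041 -2.477 1.846
v -0.386 -2.426 1.837
v -0.723 -2.516 1.861
v -0.993 -2.731 1.912
v -1.149 -3.035 1.983
v -1.165 -3.376 2.06
v -1.038 -3.693 2.131
v -0.789 -3.933 2.183
v -0.462 -4.053 2.207
v -0.113 -4.034 2.199
v 0.197 -3.878 2.161
f 1 12 6
f 1 6 2
f 1 2 8
f 1 8 11
f 1 11 12
f 2 6 10
f 6 12 5
f 12 11 3
f 11 8 7
f 8 2 9
f 4 10 5
f 4 5 3
f 4 3 7
f 4 7 9
f 4 9 10
f 5 10 6
f 3 5 12
f 7 3 11
f 9 7 8
f 10 9 2
f 14 16 13
f 17 14 13
f 13 16 15
f 15 17 13
f 14 20 16
f 18 14 17
f 18 20 14
f 16 20 15
f 19 17 15
f 15 20 19
f 19 18 17
f 20 18 19
f 22 21 24
f 22 24 23
f 24 21 25
f 24 25 23
f 25 21 26
f 25 26 23
f 26 21 27
f 26 27 23
f 27 21 28
f 27 28 23
f 28 21 29
f 28 29 23
f 29 21 30
f 29 30 23
f 30 21 31
f 30 31 23
f 31 21 32
f 31 32 23
f 32 21 33
f 32 33 23
f 33 21 34
f 33 34 23
f 34 21 35
f 34 35 23
f 35 21 36
f 35 36 23
f 36 21 37
f 36 37 23
f 37 21 22
f 37 22 23



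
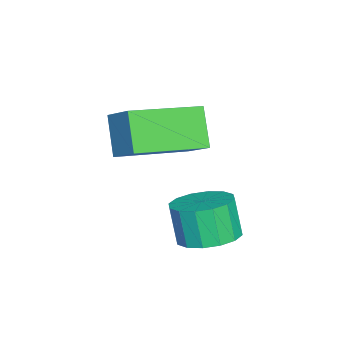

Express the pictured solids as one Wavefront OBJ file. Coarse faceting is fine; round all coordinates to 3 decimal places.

v -0.836 1.611 0.041
v -1.526 1.317 0.966
v -0.323 2.216 0.616
v -1.013 1.922 1.541
v 0.413 0.118 0.499
v -0.277 -0.176 1.424
v 0.926 0.723 1.074
v 0.236 0.429 1.999
v 1.549 2.579 -1.032
v 2.205 2.207 -0.937
v 1.927 1.969 0.047
v 1.271 2.341 -0.048
v 2.28 2.577 -0.826
v 2.003 2.339 0.158
v 2.16 2.947 -0.771
v 1.883 2.709 0.214
v 1.876 3.219 -0.785
v 1.599 2.981 0.199
v 1.504 3.319 -0.865
v 1.227 3.081 0.119
v 1.144 3.221 -0.991
v 0.867 2.983 -0.006
v 0.893 2.951 -1.127
v 0.615 2.713 -0.143
v 0.817 2.581 -1.238
v 0.54 2.343 -0.254
v 0.937 2.211 -1.294
v 0.66 1.973 -0.309
v 1.221 1.939 -1.279
v 0.944 1.701 -0.295
v 1.593 1.839 -1.199
v 1.316 1.601 -0.215
v 1.953 1.937 -1.074
v 1.676 1.699 -0.089
f 2 4 1
f 5 2 1
f 1 4 3
f 3 5 1
f 2 8 4
f 6 2 5
f 6 8 2
f 4 8 3
f 7 5 3
f 3 8 7
f 7 6 5
f 8 6 7
f 10 9 13
f 10 13 11
f 11 13 14
f 11 14 12
f 13 9 15
f 13 15 14
f 14 15 16
f 14 16 12
f 15 9 17
f 15 17 16
f 16 17 18
f 16 18 12
f 17 9 19
f 17 19 18
f 18 19 20
f 18 20 12
f 19 9 21
f 19 21 20
f 20 21 22
f 20 22 12
f 21 9 23
f 21 23 22
f 22 23 24
f 22 24 12
f 23 9 25
f 23 25 24
f 24 25 26
f 24 26 12
f 25 9 27
f 25 27 26
f 26 27 28
f 26 28 12
f 27 9 29
f 27 29 28
f 28 29 30
f 28 30 12
f 29 9 31
f 29 31 30
f 30 31 32
f 30 32 12
f 31 9 33
f 31 33 32
f 32 33 34
f 32 34 12
f 33 9 10
f 33 10 34
f 34 10 11
f 34 11 12



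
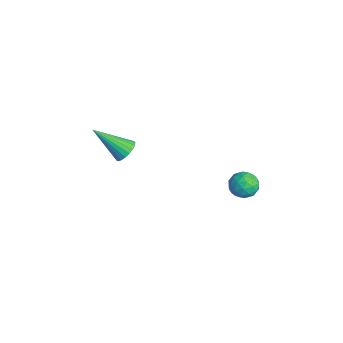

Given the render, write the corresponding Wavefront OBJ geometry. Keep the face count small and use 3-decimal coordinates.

v 2.871 3.339 1.948
v 3.232 2.755 2.105
v 2.488 2.845 0.995
v 2.849 2.261 1.152
v 2.291 2.446 1.541
v 2.528 2.751 2.13
v 3.192 2.849 0.97
v 3.429 3.154 1.559
v 3.43 2.452 1.501
v 2.874 2.203 1.854
v 2.846 3.397 1.246
v 2.29 3.148 1.599
v 3.085 3.09 2.11
v 2.635 2.51 0.99
v 2.307 2.618 1.218
v 2.519 2.275 1.311
v 2.672 3.088 2.125
v 2.884 2.745 2.217
v 2.331 2.563 1.886
v 2.836 2.855 0.883
v 3.048 2.512 0.975
v 3.201 3.325 1.789
v 3.413 2.982 1.882
v 3.389 3.037 1.214
v 3.414 2.569 1.847
v 3.189 2.279 1.287
v 3.39 2.624 1.18
v 3.53 2.804 1.526
v 3.087 2.422 2.055
v 2.862 2.132 1.495
v 2.534 2.241 1.723
v 2.673 2.42 2.069
v 3.203 2.245 1.699
v 2.858 3.468 1.605
v 2.633 3.178 1.045
v 3.047 3.18 1.031
v 3.186 3.359 1.377
v 2.531 3.321 1.813
v 2.306 3.031 1.253
v 2.19 2.796 1.574
v 2.33 2.976 1.92
v 2.517 3.355 1.401
v -2.94 -0.492 -0.243
v -2.571 -0.956 -0.484
v -3.72 -1.768 1.023
v -2.417 -0.858 -0.29
v -2.354 -0.696 -0.088
v -2.392 -0.499 0.087
v -2.525 -0.301 0.204
v -2.729 -0.136 0.245
v -2.97 -0.032 0.201
v -3.206 -0.008 0.08
v -3.396 -0.068 -0.097
v -3.507 -0.2 -0.299
v -3.52 -0.384 -0.491
v -3.433 -0.586 -0.641
v -3.26 -0.771 -0.722
v -3.032 -0.909 -0.72
v -2.788 -0.974 -0.636
f 1 38 17
f 38 12 41
f 17 41 6
f 38 41 17
f 1 17 13
f 17 6 18
f 13 18 2
f 17 18 13
f 1 13 22
f 13 2 23
f 22 23 8
f 13 23 22
f 1 22 34
f 22 8 37
f 34 37 11
f 22 37 34
f 1 34 38
f 34 11 42
f 38 42 12
f 34 42 38
f 2 18 29
f 18 6 32
f 29 32 10
f 18 32 29
f 6 41 19
f 41 12 40
f 19 40 5
f 41 40 19
f 12 42 39
f 42 11 35
f 39 35 3
f 42 35 39
f 11 37 36
f 37 8 24
f 36 24 7
f 37 24 36
f 8 23 28
f 23 2 25
f 28 25 9
f 23 25 28
f 4 30 16
f 30 10 31
f 16 31 5
f 30 31 16
f 4 16 14
f 16 5 15
f 14 15 3
f 16 15 14
f 4 14 21
f 14 3 20
f 21 20 7
f 14 20 21
f 4 21 26
f 21 7 27
f 26 27 9
f 21 27 26
f 4 26 30
f 26 9 33
f 30 33 10
f 26 33 30
f 5 31 19
f 31 10 32
f 19 32 6
f 31 32 19
f 3 15 39
f 15 5 40
f 39 40 12
f 15 40 39
f 7 20 36
f 20 3 35
f 36 35 11
f 20 35 36
f 9 27 28
f 27 7 24
f 28 24 8
f 27 24 28
f 10 33 29
f 33 9 25
f 29 25 2
f 33 25 29
f 44 43 46
f 44 46 45
f 46 43 47
f 46 47 45
f 47 43 48
f 47 48 45
f 48 43 49
f 48 49 45
f 49 43 50
f 49 50 45
f 50 43 51
f 50 51 45
f 51 43 52
f 51 52 45
f 52 43 53
f 52 53 45
f 53 43 54
f 53 54 45
f 54 43 55
f 54 55 45
f 55 43 56
f 55 56 45
f 56 43 57
f 56 57 45
f 57 43 58
f 57 58 45
f 58 43 59
f 58 59 45
f 59 43 44
f 59 44 45



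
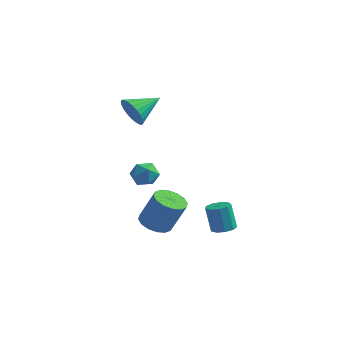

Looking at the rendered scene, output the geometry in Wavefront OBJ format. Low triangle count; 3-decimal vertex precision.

v 2.631 -0.34 -3.803
v 3.211 -0.08 -3.669
v 2.83 0.04 -2.244
v 2.249 -0.22 -2.377
v 2.921 0.241 -3.773
v 2.54 0.36 -2.348
v 2.496 0.29 -3.891
v 2.114 0.409 -2.466
v 2.133 0.044 -3.968
v 1.752 0.164 -2.543
v 2.003 -0.381 -3.967
v 1.622 -0.262 -2.542
v 2.167 -0.787 -3.889
v 1.786 -0.667 -2.464
v 2.548 -0.984 -3.771
v 2.166 -0.864 -2.346
v 2.967 -0.879 -3.667
v 2.586 -0.76 -2.242
v 3.229 -0.522 -3.627
v 2.848 -0.403 -2.202
v -4.288 3.196 1.104
v -3.982 2.694 1.864
v -3.432 4.644 1.716
v -3.705 2.634 1.62
v -3.516 2.658 1.297
v -3.444 2.765 0.945
v -3.501 2.937 0.617
v -3.678 3.149 0.364
v -3.947 3.367 0.223
v -4.269 3.56 0.216
v -4.593 3.697 0.344
v -4.87 3.758 0.588
v -5.059 3.733 0.911
v -5.131 3.627 1.263
v -5.074 3.454 1.59
v -4.897 3.243 1.844
v -4.628 3.024 1.985
v -4.307 2.832 1.992
v -1.017 -0.55 -4.259
v -0.533 -1.308 -4.395
v 0.242 -1.128 -2.637
v -0.243 -0.37 -2.501
v -0.259 -0.958 -4.552
v 0.516 -0.778 -2.793
v -0.188 -0.499 -4.63
v 0.587 -0.319 -2.872
v -0.339 -0.054 -4.609
v 0.435 0.126 -2.85
v -0.673 0.259 -4.494
v 0.102 0.439 -2.736
v -1.098 0.355 -4.316
v -0.323 0.535 -2.558
v -1.502 0.208 -4.123
v -0.727 0.388 -2.365
v -1.776 -0.142 -3.967
v -1.001 0.038 -2.208
v -1.847 -0.601 -3.888
v -1.072 -0.421 -2.13
v -1.695 -1.046 -3.91
v -0.921 -0.866 -2.151
v -1.362 -1.359 -4.024
v -0.587 -1.179 -2.266
v -0.937 -1.455 -4.202
v -0.162 -1.275 -2.444
v -1.888 1.132 -1.665
v -1.325 0.574 -1.454
v -2.835 0.206 -1.586
v -2.272 -0.352 -1.375
v -2.465 0.252 -0.856
v -1.88 0.825 -0.904
v -2.28 -0.045 -2.136
v -1.695 0.528 -2.184
v -1.567 -0.153 -1.745
v -1.682 0.03 -0.954
v -2.478 0.75 -2.086
v -2.593 0.933 -1.295
f 2 1 5
f 2 5 3
f 3 5 6
f 3 6 4
f 5 1 7
f 5 7 6
f 6 7 8
f 6 8 4
f 7 1 9
f 7 9 8
f 8 9 10
f 8 10 4
f 9 1 11
f 9 11 10
f 10 11 12
f 10 12 4
f 11 1 13
f 11 13 12
f 12 13 14
f 12 14 4
f 13 1 15
f 13 15 14
f 14 15 16
f 14 16 4
f 15 1 17
f 15 17 16
f 16 17 18
f 16 18 4
f 17 1 19
f 17 19 18
f 18 19 20
f 18 20 4
f 19 1 2
f 19 2 20
f 20 2 3
f 20 3 4
f 22 21 24
f 22 24 23
f 24 21 25
f 24 25 23
f 25 21 26
f 25 26 23
f 26 21 27
f 26 27 23
f 27 21 28
f 27 28 23
f 28 21 29
f 28 29 23
f 29 21 30
f 29 30 23
f 30 21 31
f 30 31 23
f 31 21 32
f 31 32 23
f 32 21 33
f 32 33 23
f 33 21 34
f 33 34 23
f 34 21 35
f 34 35 23
f 35 21 36
f 35 36 23
f 36 21 37
f 36 37 23
f 37 21 38
f 37 38 23
f 38 21 22
f 38 22 23
f 40 39 43
f 40 43 41
f 41 43 44
f 41 44 42
f 43 39 45
f 43 45 44
f 44 45 46
f 44 46 42
f 45 39 47
f 45 47 46
f 46 47 48
f 46 48 42
f 47 39 49
f 47 49 48
f 48 49 50
f 48 50 42
f 49 39 51
f 49 51 50
f 50 51 52
f 50 52 42
f 51 39 53
f 51 53 52
f 52 53 54
f 52 54 42
f 53 39 55
f 53 55 54
f 54 55 56
f 54 56 42
f 55 39 57
f 55 57 56
f 56 57 58
f 56 58 42
f 57 39 59
f 57 59 58
f 58 59 60
f 58 60 42
f 59 39 61
f 59 61 60
f 60 61 62
f 60 62 42
f 61 39 63
f 61 63 62
f 62 63 64
f 62 64 42
f 63 39 40
f 63 40 64
f 64 40 41
f 64 41 42
f 65 76 70
f 65 70 66
f 65 66 72
f 65 72 75
f 65 75 76
f 66 70 74
f 70 76 69
f 76 75 67
f 75 72 71
f 72 66 73
f 68 74 69
f 68 69 67
f 68 67 71
f 68 71 73
f 68 73 74
f 69 74 70
f 67 69 76
f 71 67 75
f 73 71 72
f 74 73 66



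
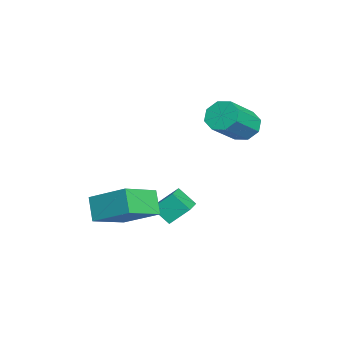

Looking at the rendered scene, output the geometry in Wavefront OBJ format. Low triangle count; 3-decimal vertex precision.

v 2.909 -5.156 -0.161
v 3.717 -3.619 0.81
v 1.631 -4.014 -0.907
v 2.439 -2.476 0.063
v 3.661 -4.944 -1.123
v 4.469 -3.406 -0.153
v 2.383 -3.801 -1.87
v 3.191 -2.264 -0.899
v 1.132 -1.757 -2.23
v 0.83 -2.491 -1.497
v 1.054 -0.917 -1.419
v 0.753 -1.651 -0.687
v 2.367 -1.949 -1.913
v 2.066 -2.683 -1.181
v 2.29 -1.109 -1.103
v 1.988 -1.843 -0.37
v -1.39 0.979 2.019
v -0.774 1.161 1.493
v 0.506 0.243 2.675
v -0.11 0.061 3.201
v -0.858 1.611 1.934
v 0.422 0.692 3.116
v -1.254 1.691 2.424
v 0.026 0.772 3.607
v -1.73 1.354 2.677
v -0.449 0.435 3.86
v -2.006 0.797 2.545
v -0.726 -0.121 3.727
v -1.922 0.348 2.104
v -0.642 -0.571 3.286
v -1.526 0.268 1.613
v -0.246 -0.651 2.796
v -1.051 0.605 1.36
v 0.23 -0.314 2.543
f 2 4 1
f 5 2 1
f 1 4 3
f 3 5 1
f 2 8 4
f 6 2 5
f 6 8 2
f 4 8 3
f 7 5 3
f 3 8 7
f 7 6 5
f 8 6 7
f 10 12 9
f 13 10 9
f 9 12 11
f 11 13 9
f 10 16 12
f 14 10 13
f 14 16 10
f 12 16 11
f 15 13 11
f 11 16 15
f 15 14 13
f 16 14 15
f 18 17 21
f 18 21 19
f 19 21 22
f 19 22 20
f 21 17 23
f 21 23 22
f 22 23 24
f 22 24 20
f 23 17 25
f 23 25 24
f 24 25 26
f 24 26 20
f 25 17 27
f 25 27 26
f 26 27 28
f 26 28 20
f 27 17 29
f 27 29 28
f 28 29 30
f 28 30 20
f 29 17 31
f 29 31 30
f 30 31 32
f 30 32 20
f 31 17 33
f 31 33 32
f 32 33 34
f 32 34 20
f 33 17 18
f 33 18 34
f 34 18 19
f 34 19 20



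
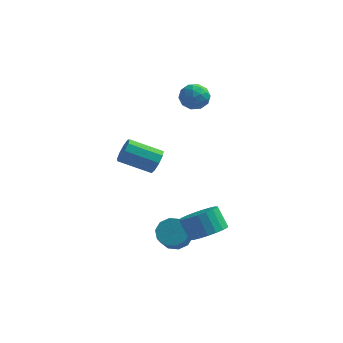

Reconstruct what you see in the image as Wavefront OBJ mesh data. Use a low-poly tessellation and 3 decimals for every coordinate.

v 0.518 4.411 3.274
v 1.034 4.605 2.544
v 1.186 3.095 3.396
v 1.702 3.289 2.666
v 1.828 3.744 3.45
v 1.416 4.557 3.374
v 0.804 3.143 2.566
v 0.392 3.956 2.49
v 1.211 3.821 2.106
v 1.844 4.193 2.652
v 0.376 3.507 3.288
v 1.009 3.879 3.834
v 0.718 4.623 2.898
v 1.502 3.077 3.042
v 1.576 3.344 3.503
v 1.88 3.458 3.073
v 0.942 4.595 3.386
v 1.245 4.709 2.957
v 1.712 4.204 3.489
v 0.975 2.991 2.983
v 1.278 3.105 2.554
v 0.34 4.242 2.867
v 0.644 4.356 2.437
v 0.508 3.496 2.451
v 1.125 4.276 2.212
v 1.517 3.503 2.284
v 0.99 3.417 2.225
v 0.747 3.895 2.18
v 1.497 4.495 2.533
v 1.889 3.722 2.605
v 1.963 3.989 3.065
v 1.721 4.467 3.021
v 1.601 4.034 2.276
v 0.331 3.978 3.335
v 0.723 3.205 3.407
v 0.499 3.233 2.919
v 0.257 3.711 2.875
v 0.703 4.197 3.656
v 1.095 3.424 3.728
v 1.473 3.805 3.76
v 1.23 4.283 3.715
v 0.619 3.666 3.664
v -0.389 1.268 -0.801
v -0.044 1.046 -0.114
v -1.867 0.829 0.728
v -2.211 1.052 0.041
v -0.113 1.589 -0.122
v -1.936 1.372 0.721
v -0.31 1.982 -0.448
v -2.133 1.765 0.395
v -0.544 2.041 -0.939
v -2.367 1.824 -0.096
v -0.705 1.739 -1.366
v -2.528 1.522 -0.523
v -0.718 1.216 -1.528
v -2.541 0.999 -0.686
v -0.577 0.718 -1.351
v -2.4 0.501 -0.508
v -0.348 0.478 -0.916
v -2.17 0.261 -0.073
v -0.137 0.607 -0.428
v -1.96 0.39 0.415
v 3.298 -3.161 -2.843
v 4.247 -3.094 -2.311
v 3.591 -2.593 -1.205
v 2.642 -2.659 -1.737
v 4.222 -2.688 -2.51
v 3.566 -2.186 -1.404
v 4.037 -2.363 -2.767
v 3.381 -1.862 -1.661
v 3.724 -2.177 -3.037
v 3.069 -1.675 -1.931
v 3.338 -2.16 -3.273
v 2.682 -1.658 -2.167
v 2.945 -2.317 -3.435
v 2.289 -1.815 -2.329
v 2.612 -2.619 -3.495
v 1.957 -2.117 -2.389
v 2.399 -3.015 -3.442
v 1.743 -2.514 -2.336
v 2.34 -3.437 -3.285
v 1.685 -2.935 -2.179
v 2.448 -3.81 -3.052
v 1.792 -3.309 -1.946
v 2.702 -4.072 -2.783
v 2.047 -3.57 -1.677
v 3.059 -4.175 -2.524
v 2.404 -3.674 -1.418
v 3.458 -4.104 -2.32
v 2.802 -3.602 -1.214
v 3.829 -3.869 -2.207
v 3.173 -3.368 -1.101
v 4.108 -3.512 -2.204
v 3.452 -3.011 -1.098
v 1.369 -2.275 -3.973
v 2.279 -2.266 -3.966
v 2.281 -3.076 -3.081
v 1.371 -3.085 -3.087
v 2.099 -1.873 -3.606
v 2.101 -2.683 -2.721
v 1.64 -1.634 -3.387
v 1.642 -2.444 -2.501
v 1.077 -1.639 -3.39
v 1.079 -2.449 -2.505
v 0.626 -1.888 -3.617
v 0.628 -2.698 -2.731
v 0.459 -2.284 -3.979
v 0.461 -3.094 -3.094
v 0.639 -2.677 -4.339
v 0.641 -3.487 -3.454
v 1.098 -2.916 -4.559
v 1.1 -3.726 -3.673
v 1.661 -2.911 -4.555
v 1.663 -3.721 -3.67
v 2.112 -2.662 -4.329
v 2.114 -3.472 -3.443
f 1 38 17
f 38 12 41
f 17 41 6
f 38 41 17
f 1 17 13
f 17 6 18
f 13 18 2
f 17 18 13
f 1 13 22
f 13 2 23
f 22 23 8
f 13 23 22
f 1 22 34
f 22 8 37
f 34 37 11
f 22 37 34
f 1 34 38
f 34 11 42
f 38 42 12
f 34 42 38
f 2 18 29
f 18 6 32
f 29 32 10
f 18 32 29
f 6 41 19
f 41 12 40
f 19 40 5
f 41 40 19
f 12 42 39
f 42 11 35
f 39 35 3
f 42 35 39
f 11 37 36
f 37 8 24
f 36 24 7
f 37 24 36
f 8 23 28
f 23 2 25
f 28 25 9
f 23 25 28
f 4 30 16
f 30 10 31
f 16 31 5
f 30 31 16
f 4 16 14
f 16 5 15
f 14 15 3
f 16 15 14
f 4 14 21
f 14 3 20
f 21 20 7
f 14 20 21
f 4 21 26
f 21 7 27
f 26 27 9
f 21 27 26
f 4 26 30
f 26 9 33
f 30 33 10
f 26 33 30
f 5 31 19
f 31 10 32
f 19 32 6
f 31 32 19
f 3 15 39
f 15 5 40
f 39 40 12
f 15 40 39
f 7 20 36
f 20 3 35
f 36 35 11
f 20 35 36
f 9 27 28
f 27 7 24
f 28 24 8
f 27 24 28
f 10 33 29
f 33 9 25
f 29 25 2
f 33 25 29
f 44 43 47
f 44 47 45
f 45 47 48
f 45 48 46
f 47 43 49
f 47 49 48
f 48 49 50
f 48 50 46
f 49 43 51
f 49 51 50
f 50 51 52
f 50 52 46
f 51 43 53
f 51 53 52
f 52 53 54
f 52 54 46
f 53 43 55
f 53 55 54
f 54 55 56
f 54 56 46
f 55 43 57
f 55 57 56
f 56 57 58
f 56 58 46
f 57 43 59
f 57 59 58
f 58 59 60
f 58 60 46
f 59 43 61
f 59 61 60
f 60 61 62
f 60 62 46
f 61 43 44
f 61 44 62
f 62 44 45
f 62 45 46
f 64 63 67
f 64 67 65
f 65 67 68
f 65 68 66
f 67 63 69
f 67 69 68
f 68 69 70
f 68 70 66
f 69 63 71
f 69 71 70
f 70 71 72
f 70 72 66
f 71 63 73
f 71 73 72
f 72 73 74
f 72 74 66
f 73 63 75
f 73 75 74
f 74 75 76
f 74 76 66
f 75 63 77
f 75 77 76
f 76 77 78
f 76 78 66
f 77 63 79
f 77 79 78
f 78 79 80
f 78 80 66
f 79 63 81
f 79 81 80
f 80 81 82
f 80 82 66
f 81 63 83
f 81 83 82
f 82 83 84
f 82 84 66
f 83 63 85
f 83 85 84
f 84 85 86
f 84 86 66
f 85 63 87
f 85 87 86
f 86 87 88
f 86 88 66
f 87 63 89
f 87 89 88
f 88 89 90
f 88 90 66
f 89 63 91
f 89 91 90
f 90 91 92
f 90 92 66
f 91 63 93
f 91 93 92
f 92 93 94
f 92 94 66
f 93 63 64
f 93 64 94
f 94 64 65
f 94 65 66
f 96 95 99
f 96 99 97
f 97 99 100
f 97 100 98
f 99 95 101
f 99 101 100
f 100 101 102
f 100 102 98
f 101 95 103
f 101 103 102
f 102 103 104
f 102 104 98
f 103 95 105
f 103 105 104
f 104 105 106
f 104 106 98
f 105 95 107
f 105 107 106
f 106 107 108
f 106 108 98
f 107 95 109
f 107 109 108
f 108 109 110
f 108 110 98
f 109 95 111
f 109 111 110
f 110 111 112
f 110 112 98
f 111 95 113
f 111 113 112
f 112 113 114
f 112 114 98
f 113 95 115
f 113 115 114
f 114 115 116
f 114 116 98
f 115 95 96
f 115 96 116
f 116 96 97
f 116 97 98



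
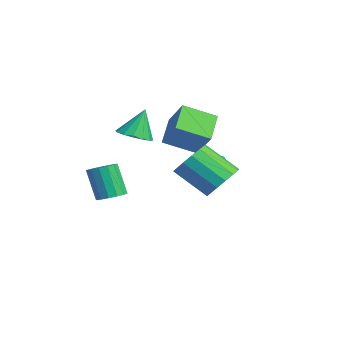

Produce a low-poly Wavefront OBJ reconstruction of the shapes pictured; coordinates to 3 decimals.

v -2.354 -1.381 -3.564
v -1.691 -1.73 -3.313
v -2.463 -1.969 -1.605
v -3.126 -1.619 -1.856
v -1.638 -1.332 -3.234
v -2.41 -1.571 -1.525
v -1.777 -0.948 -3.243
v -2.549 -1.186 -1.534
v -2.07 -0.679 -3.338
v -2.842 -0.918 -1.629
v -2.439 -0.598 -3.494
v -3.211 -0.837 -1.785
v -2.786 -0.727 -3.668
v -3.558 -0.966 -1.96
v -3.017 -1.031 -3.815
v -3.789 -1.27 -2.107
v -3.07 -1.429 -3.895
v -3.842 -1.668 -2.186
v -2.931 -1.814 -3.886
v -3.703 -2.052 -2.177
v -2.638 -2.082 -3.791
v -3.41 -2.321 -2.082
v -2.269 -2.163 -3.635
v -3.041 -2.402 -1.926
v -1.922 -2.034 -3.46
v -2.694 -2.273 -1.752
v -2.073 -0.319 0.469
v -1.297 0.2 0.363
v -2.287 0.319 2.031
v -1.659 0.48 0.199
v -2.132 0.546 0.107
v -2.59 0.381 0.113
v -2.909 0.027 0.213
v -3.004 -0.419 0.383
v -2.85 -0.838 0.575
v -2.488 -1.118 0.74
v -2.014 -1.185 0.832
v -1.557 -1.019 0.826
v -1.238 -0.666 0.726
v -1.143 -0.22 0.556
v -2.354 1.172 -0.295
v -3.632 1.993 0.615
v -1.857 2.785 -1.052
v -3.134 3.606 -0.142
v -1.206 1.454 1.062
v -2.483 2.275 1.972
v -0.708 3.067 0.305
v -1.986 3.888 1.215
v -2.313 4.11 -1.868
v -1.732 4.114 -1.415
v -1.748 3.346 -2.585
v -1.167 3.35 -2.132
v -1.798 3.037 -1.918
v -2.147 3.51 -1.475
v -1.333 3.95 -2.525
v -1.682 4.423 -2.082
v -1.127 4.016 -1.821
v -1.414 3.452 -1.447
v -2.066 4.008 -2.553
v -2.353 3.444 -2.179
v 3.093 2.191 -0.881
v 3.795 2.401 -0.088
v 2.689 1.18 1.214
v 1.987 0.969 0.421
v 3.405 2.799 -0.045
v 2.299 1.578 1.257
v 2.932 3.035 -0.227
v 1.826 1.813 1.075
v 2.501 3.044 -0.584
v 1.395 1.823 0.719
v 2.23 2.824 -1.02
v 1.124 1.603 0.282
v 2.189 2.435 -1.419
v 1.083 1.214 -0.117
v 2.391 1.98 -1.674
v 1.285 0.759 -0.372
v 2.781 1.582 -1.717
v 1.675 0.361 -0.415
v 3.254 1.347 -1.535
v 2.148 0.125 -0.233
v 3.685 1.337 -1.179
v 2.579 0.116 0.124
v 3.956 1.557 -0.742
v 2.85 0.336 0.56
v 3.997 1.946 -0.343
v 2.891 0.725 0.959
f 2 1 5
f 2 5 3
f 3 5 6
f 3 6 4
f 5 1 7
f 5 7 6
f 6 7 8
f 6 8 4
f 7 1 9
f 7 9 8
f 8 9 10
f 8 10 4
f 9 1 11
f 9 11 10
f 10 11 12
f 10 12 4
f 11 1 13
f 11 13 12
f 12 13 14
f 12 14 4
f 13 1 15
f 13 15 14
f 14 15 16
f 14 16 4
f 15 1 17
f 15 17 16
f 16 17 18
f 16 18 4
f 17 1 19
f 17 19 18
f 18 19 20
f 18 20 4
f 19 1 21
f 19 21 20
f 20 21 22
f 20 22 4
f 21 1 23
f 21 23 22
f 22 23 24
f 22 24 4
f 23 1 25
f 23 25 24
f 24 25 26
f 24 26 4
f 25 1 2
f 25 2 26
f 26 2 3
f 26 3 4
f 28 27 30
f 28 30 29
f 30 27 31
f 30 31 29
f 31 27 32
f 31 32 29
f 32 27 33
f 32 33 29
f 33 27 34
f 33 34 29
f 34 27 35
f 34 35 29
f 35 27 36
f 35 36 29
f 36 27 37
f 36 37 29
f 37 27 38
f 37 38 29
f 38 27 39
f 38 39 29
f 39 27 40
f 39 40 29
f 40 27 28
f 40 28 29
f 42 44 41
f 45 42 41
f 41 44 43
f 43 45 41
f 42 48 44
f 46 42 45
f 46 48 42
f 44 48 43
f 47 45 43
f 43 48 47
f 47 46 45
f 48 46 47
f 49 60 54
f 49 54 50
f 49 50 56
f 49 56 59
f 49 59 60
f 50 54 58
f 54 60 53
f 60 59 51
f 59 56 55
f 56 50 57
f 52 58 53
f 52 53 51
f 52 51 55
f 52 55 57
f 52 57 58
f 53 58 54
f 51 53 60
f 55 51 59
f 57 55 56
f 58 57 50
f 62 61 65
f 62 65 63
f 63 65 66
f 63 66 64
f 65 61 67
f 65 67 66
f 66 67 68
f 66 68 64
f 67 61 69
f 67 69 68
f 68 69 70
f 68 70 64
f 69 61 71
f 69 71 70
f 70 71 72
f 70 72 64
f 71 61 73
f 71 73 72
f 72 73 74
f 72 74 64
f 73 61 75
f 73 75 74
f 74 75 76
f 74 76 64
f 75 61 77
f 75 77 76
f 76 77 78
f 76 78 64
f 77 61 79
f 77 79 78
f 78 79 80
f 78 80 64
f 79 61 81
f 79 81 80
f 80 81 82
f 80 82 64
f 81 61 83
f 81 83 82
f 82 83 84
f 82 84 64
f 83 61 85
f 83 85 84
f 84 85 86
f 84 86 64
f 85 61 62
f 85 62 86
f 86 62 63
f 86 63 64



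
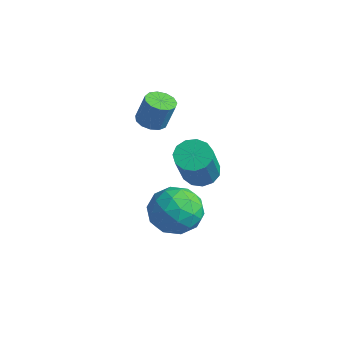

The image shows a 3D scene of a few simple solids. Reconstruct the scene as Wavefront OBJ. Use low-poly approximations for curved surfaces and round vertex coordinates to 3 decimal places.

v -2.242 3.898 -0.895
v -1.396 3.351 -0.737
v -3.164 2.569 -0.563
v -2.318 2.022 -0.405
v -2.579 2.759 0.251
v -2.01 3.58 0.045
v -2.55 2.34 -1.345
v -1.981 3.161 -1.551
v -1.587 2.388 -1.015
v -1.604 2.647 -0.029
v -2.956 3.273 -1.271
v -2.973 3.532 -0.285
v -1.739 3.741 -0.845
v -2.821 2.179 -0.455
v -2.975 2.612 -0.07
v -2.478 2.29 0.023
v -2.099 3.875 -0.385
v -1.602 3.554 -0.292
v -2.297 3.206 0.288
v -2.958 2.366 -1.008
v -2.461 2.045 -0.915
v -2.082 3.63 -1.323
v -1.585 3.308 -1.23
v -2.263 2.714 -1.588
v -1.353 2.853 -0.916
v -1.895 2.073 -0.72
v -2.031 2.26 -1.273
v -1.697 2.742 -1.394
v -1.363 3.005 -0.336
v -1.905 2.225 -0.141
v -2.058 2.658 0.245
v -1.724 3.14 0.124
v -1.475 2.44 -0.499
v -2.655 3.695 -1.159
v -3.197 2.915 -0.964
v -2.836 2.78 -1.424
v -2.502 3.262 -1.545
v -2.665 3.847 -0.58
v -3.207 3.067 -0.384
v -2.863 3.178 0.094
v -2.529 3.66 -0.027
v -3.085 3.48 -0.801
v -4.041 3.28 2.694
v -3.564 3.515 2.517
v -3.263 3.696 3.57
v -3.739 3.46 3.746
v -3.776 3.748 2.537
v -3.475 3.929 3.59
v -4.072 3.832 2.608
v -3.771 4.013 3.661
v -4.358 3.741 2.705
v -4.057 3.922 3.758
v -4.543 3.503 2.799
v -4.242 3.684 3.852
v -4.569 3.194 2.859
v -4.268 3.375 3.912
v -4.427 2.913 2.867
v -4.126 3.094 3.92
v -4.162 2.748 2.82
v -3.861 2.929 3.873
v -3.859 2.751 2.732
v -3.558 2.932 3.785
v -3.613 2.923 2.633
v -3.312 3.104 3.686
v -3.503 3.207 2.552
v -3.202 3.388 3.605
v -2.211 3.943 0.94
v -1.885 4.495 1.097
v -1.024 3.509 2.777
v -1.349 2.957 2.62
v -2.212 4.512 1.274
v -1.35 3.526 2.954
v -2.538 4.348 1.345
v -1.676 3.363 3.026
v -2.76 4.056 1.288
v -1.899 3.07 2.968
v -2.808 3.727 1.12
v -1.946 2.742 2.8
v -2.666 3.467 0.895
v -1.805 2.482 2.575
v -2.38 3.358 0.684
v -1.518 2.373 2.364
v -2.04 3.435 0.554
v -1.178 2.449 2.235
v -1.754 3.673 0.547
v -0.892 2.687 2.228
v -1.613 3.996 0.665
v -0.752 3.011 2.345
v -1.662 4.303 0.87
v -0.8 3.317 2.55
f 1 38 17
f 38 12 41
f 17 41 6
f 38 41 17
f 1 17 13
f 17 6 18
f 13 18 2
f 17 18 13
f 1 13 22
f 13 2 23
f 22 23 8
f 13 23 22
f 1 22 34
f 22 8 37
f 34 37 11
f 22 37 34
f 1 34 38
f 34 11 42
f 38 42 12
f 34 42 38
f 2 18 29
f 18 6 32
f 29 32 10
f 18 32 29
f 6 41 19
f 41 12 40
f 19 40 5
f 41 40 19
f 12 42 39
f 42 11 35
f 39 35 3
f 42 35 39
f 11 37 36
f 37 8 24
f 36 24 7
f 37 24 36
f 8 23 28
f 23 2 25
f 28 25 9
f 23 25 28
f 4 30 16
f 30 10 31
f 16 31 5
f 30 31 16
f 4 16 14
f 16 5 15
f 14 15 3
f 16 15 14
f 4 14 21
f 14 3 20
f 21 20 7
f 14 20 21
f 4 21 26
f 21 7 27
f 26 27 9
f 21 27 26
f 4 26 30
f 26 9 33
f 30 33 10
f 26 33 30
f 5 31 19
f 31 10 32
f 19 32 6
f 31 32 19
f 3 15 39
f 15 5 40
f 39 40 12
f 15 40 39
f 7 20 36
f 20 3 35
f 36 35 11
f 20 35 36
f 9 27 28
f 27 7 24
f 28 24 8
f 27 24 28
f 10 33 29
f 33 9 25
f 29 25 2
f 33 25 29
f 44 43 47
f 44 47 45
f 45 47 48
f 45 48 46
f 47 43 49
f 47 49 48
f 48 49 50
f 48 50 46
f 49 43 51
f 49 51 50
f 50 51 52
f 50 52 46
f 51 43 53
f 51 53 52
f 52 53 54
f 52 54 46
f 53 43 55
f 53 55 54
f 54 55 56
f 54 56 46
f 55 43 57
f 55 57 56
f 56 57 58
f 56 58 46
f 57 43 59
f 57 59 58
f 58 59 60
f 58 60 46
f 59 43 61
f 59 61 60
f 60 61 62
f 60 62 46
f 61 43 63
f 61 63 62
f 62 63 64
f 62 64 46
f 63 43 65
f 63 65 64
f 64 65 66
f 64 66 46
f 65 43 44
f 65 44 66
f 66 44 45
f 66 45 46
f 68 67 71
f 68 71 69
f 69 71 72
f 69 72 70
f 71 67 73
f 71 73 72
f 72 73 74
f 72 74 70
f 73 67 75
f 73 75 74
f 74 75 76
f 74 76 70
f 75 67 77
f 75 77 76
f 76 77 78
f 76 78 70
f 77 67 79
f 77 79 78
f 78 79 80
f 78 80 70
f 79 67 81
f 79 81 80
f 80 81 82
f 80 82 70
f 81 67 83
f 81 83 82
f 82 83 84
f 82 84 70
f 83 67 85
f 83 85 84
f 84 85 86
f 84 86 70
f 85 67 87
f 85 87 86
f 86 87 88
f 86 88 70
f 87 67 89
f 87 89 88
f 88 89 90
f 88 90 70
f 89 67 68
f 89 68 90
f 90 68 69
f 90 69 70



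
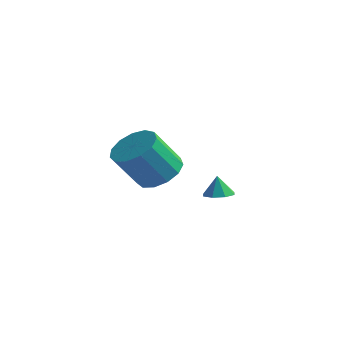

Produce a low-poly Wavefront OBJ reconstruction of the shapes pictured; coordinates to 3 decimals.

v -1.789 2.924 -3.689
v -1.198 2.546 -3.58
v -1.931 2.996 -2.671
v -1.102 3.08 -3.604
v -1.408 3.523 -3.678
v -1.938 3.615 -3.758
v -2.38 3.302 -3.798
v -2.477 2.768 -3.773
v -2.17 2.325 -3.699
v -1.641 2.233 -3.619
v -1.788 -1.241 -1.074
v -0.917 -1.897 -1.219
v -1.44 -2.954 0.408
v -2.312 -2.299 0.554
v -0.727 -1.432 -0.856
v -1.25 -2.489 0.771
v -0.874 -0.906 -0.562
v -1.397 -1.964 1.065
v -1.311 -0.487 -0.43
v -1.834 -1.545 1.197
v -1.9 -0.308 -0.503
v -2.423 -1.365 1.125
v -2.453 -0.424 -0.756
v -2.976 -1.482 0.871
v -2.795 -0.8 -1.111
v -3.319 -1.858 0.516
v -2.818 -1.316 -1.453
v -3.341 -2.374 0.174
v -2.514 -1.808 -1.675
v -3.037 -2.866 -0.048
v -1.979 -2.121 -1.706
v -2.502 -3.178 -0.079
v -1.384 -2.153 -1.536
v -1.907 -3.211 0.091
f 2 1 4
f 2 4 3
f 4 1 5
f 4 5 3
f 5 1 6
f 5 6 3
f 6 1 7
f 6 7 3
f 7 1 8
f 7 8 3
f 8 1 9
f 8 9 3
f 9 1 10
f 9 10 3
f 10 1 2
f 10 2 3
f 12 11 15
f 12 15 13
f 13 15 16
f 13 16 14
f 15 11 17
f 15 17 16
f 16 17 18
f 16 18 14
f 17 11 19
f 17 19 18
f 18 19 20
f 18 20 14
f 19 11 21
f 19 21 20
f 20 21 22
f 20 22 14
f 21 11 23
f 21 23 22
f 22 23 24
f 22 24 14
f 23 11 25
f 23 25 24
f 24 25 26
f 24 26 14
f 25 11 27
f 25 27 26
f 26 27 28
f 26 28 14
f 27 11 29
f 27 29 28
f 28 29 30
f 28 30 14
f 29 11 31
f 29 31 30
f 30 31 32
f 30 32 14
f 31 11 33
f 31 33 32
f 32 33 34
f 32 34 14
f 33 11 12
f 33 12 34
f 34 12 13
f 34 13 14



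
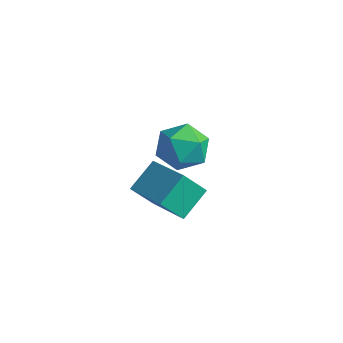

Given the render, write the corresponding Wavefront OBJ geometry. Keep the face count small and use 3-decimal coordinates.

v -0.254 3.857 -2.06
v 0.342 2.941 -2.669
v -1.822 2.619 -1.731
v -1.226 1.703 -2.34
v -0.803 2.094 -1.229
v 0.166 2.86 -1.433
v -1.646 2.7 -2.967
v -0.677 3.466 -3.171
v -0.518 2.226 -3.229
v 0.003 1.851 -2.155
v -1.483 3.709 -2.245
v -0.962 3.334 -1.171
v 1.25 -2.301 -0.156
v 1.242 -1.016 0.693
v 1.777 -1.584 -1.237
v 1.769 -0.299 -0.388
v 3.251 -2.741 0.528
v 3.243 -1.456 1.377
v 3.778 -2.024 -0.553
v 3.77 -0.739 0.296
f 1 12 6
f 1 6 2
f 1 2 8
f 1 8 11
f 1 11 12
f 2 6 10
f 6 12 5
f 12 11 3
f 11 8 7
f 8 2 9
f 4 10 5
f 4 5 3
f 4 3 7
f 4 7 9
f 4 9 10
f 5 10 6
f 3 5 12
f 7 3 11
f 9 7 8
f 10 9 2
f 14 16 13
f 17 14 13
f 13 16 15
f 15 17 13
f 14 20 16
f 18 14 17
f 18 20 14
f 16 20 15
f 19 17 15
f 15 20 19
f 19 18 17
f 20 18 19



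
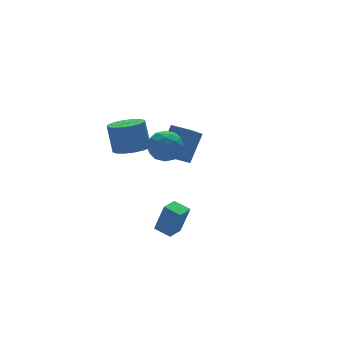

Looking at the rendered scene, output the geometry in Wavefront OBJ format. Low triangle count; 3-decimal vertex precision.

v -2.447 -3.439 3.619
v -1.717 -2.82 4.055
v -1.263 -4.12 2.605
v -0.533 -3.501 3.041
v -0.967 -4.278 3.602
v -1.698 -3.856 4.229
v -1.282 -3.084 2.431
v -2.013 -2.662 3.058
v -0.997 -2.6 3.321
v -0.802 -3.338 4.044
v -2.178 -3.602 2.616
v -1.983 -4.34 3.339
v -2.186 -3.069 3.926
v -0.794 -3.871 2.734
v -1.049 -4.327 3.064
v -0.62 -3.963 3.32
v -2.175 -3.679 4.028
v -1.746 -3.315 4.284
v -1.305 -4.172 4.018
v -1.234 -3.625 2.376
v -0.805 -3.261 2.632
v -2.36 -2.977 3.34
v -1.931 -2.613 3.596
v -1.675 -2.768 2.642
v -1.334 -2.576 3.751
v -0.638 -2.977 3.154
v -1.078 -2.731 2.796
v -1.508 -2.484 3.165
v -1.219 -3.01 4.176
v -0.523 -3.41 3.58
v -0.778 -3.867 3.909
v -1.208 -3.619 4.278
v -0.796 -2.881 3.744
v -2.457 -3.53 3.08
v -1.761 -3.93 2.484
v -1.772 -3.321 2.382
v -2.202 -3.073 2.751
v -2.342 -3.963 3.506
v -1.646 -4.364 2.909
v -1.472 -4.456 3.495
v -1.902 -4.209 3.864
v -2.184 -4.059 2.916
v -0.505 -2.178 -4.731
v -0.08 -2.521 -2.943
v -0.998 -1.262 -4.439
v -0.573 -1.605 -2.65
v 0.433 -1.635 -4.85
v 0.858 -1.978 -3.061
v -0.06 -0.719 -4.557
v 0.365 -1.062 -2.769
v 2.621 1.188 -1.532
v 1.568 0.573 -0.642
v 1.964 2.356 -1.503
v 0.911 1.74 -0.613
v 3.749 1.78 0.213
v 2.696 1.164 1.103
v 3.092 2.947 0.242
v 2.039 2.332 1.132
v -1.139 1.015 0.751
v -0.366 1.723 0.537
v -0.408 2.294 2.276
v -1.181 1.585 2.489
v -0.839 1.993 0.437
v -0.882 2.563 2.175
v -1.393 2 0.421
v -1.435 2.571 2.159
v -1.878 1.744 0.493
v -1.921 2.314 2.232
v -2.166 1.292 0.635
v -2.208 1.862 2.373
v -2.178 0.766 0.807
v -2.22 1.336 2.545
v -1.912 0.306 0.964
v -1.954 0.877 2.703
v -1.438 0.037 1.065
v -1.481 0.607 2.803
v -0.885 0.029 1.081
v -0.927 0.6 2.819
v -0.399 0.286 1.008
v -0.442 0.856 2.747
v -0.112 0.738 0.867
v -0.154 1.308 2.605
v -0.1 1.264 0.695
v -0.142 1.834 2.433
f 1 38 17
f 38 12 41
f 17 41 6
f 38 41 17
f 1 17 13
f 17 6 18
f 13 18 2
f 17 18 13
f 1 13 22
f 13 2 23
f 22 23 8
f 13 23 22
f 1 22 34
f 22 8 37
f 34 37 11
f 22 37 34
f 1 34 38
f 34 11 42
f 38 42 12
f 34 42 38
f 2 18 29
f 18 6 32
f 29 32 10
f 18 32 29
f 6 41 19
f 41 12 40
f 19 40 5
f 41 40 19
f 12 42 39
f 42 11 35
f 39 35 3
f 42 35 39
f 11 37 36
f 37 8 24
f 36 24 7
f 37 24 36
f 8 23 28
f 23 2 25
f 28 25 9
f 23 25 28
f 4 30 16
f 30 10 31
f 16 31 5
f 30 31 16
f 4 16 14
f 16 5 15
f 14 15 3
f 16 15 14
f 4 14 21
f 14 3 20
f 21 20 7
f 14 20 21
f 4 21 26
f 21 7 27
f 26 27 9
f 21 27 26
f 4 26 30
f 26 9 33
f 30 33 10
f 26 33 30
f 5 31 19
f 31 10 32
f 19 32 6
f 31 32 19
f 3 15 39
f 15 5 40
f 39 40 12
f 15 40 39
f 7 20 36
f 20 3 35
f 36 35 11
f 20 35 36
f 9 27 28
f 27 7 24
f 28 24 8
f 27 24 28
f 10 33 29
f 33 9 25
f 29 25 2
f 33 25 29
f 44 46 43
f 47 44 43
f 43 46 45
f 45 47 43
f 44 50 46
f 48 44 47
f 48 50 44
f 46 50 45
f 49 47 45
f 45 50 49
f 49 48 47
f 50 48 49
f 52 54 51
f 55 52 51
f 51 54 53
f 53 55 51
f 52 58 54
f 56 52 55
f 56 58 52
f 54 58 53
f 57 55 53
f 53 58 57
f 57 56 55
f 58 56 57
f 60 59 63
f 60 63 61
f 61 63 64
f 61 64 62
f 63 59 65
f 63 65 64
f 64 65 66
f 64 66 62
f 65 59 67
f 65 67 66
f 66 67 68
f 66 68 62
f 67 59 69
f 67 69 68
f 68 69 70
f 68 70 62
f 69 59 71
f 69 71 70
f 70 71 72
f 70 72 62
f 71 59 73
f 71 73 72
f 72 73 74
f 72 74 62
f 73 59 75
f 73 75 74
f 74 75 76
f 74 76 62
f 75 59 77
f 75 77 76
f 76 77 78
f 76 78 62
f 77 59 79
f 77 79 78
f 78 79 80
f 78 80 62
f 79 59 81
f 79 81 80
f 80 81 82
f 80 82 62
f 81 59 83
f 81 83 82
f 82 83 84
f 82 84 62
f 83 59 60
f 83 60 84
f 84 60 61
f 84 61 62



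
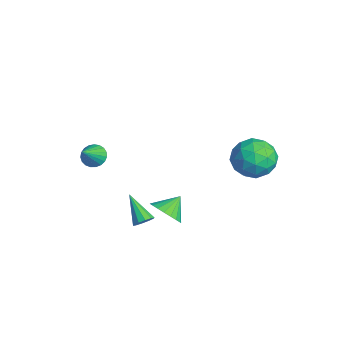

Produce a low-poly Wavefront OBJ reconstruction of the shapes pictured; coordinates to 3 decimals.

v 2.684 4.181 2.751
v 3.649 4.546 3.421
v 3.031 2.294 3.279
v 3.996 2.659 3.949
v 2.855 2.949 4.305
v 2.64 4.116 3.979
v 4.04 2.724 2.721
v 3.825 3.891 2.395
v 4.487 3.646 3.403
v 3.754 3.785 4.381
v 2.926 3.055 2.319
v 2.193 3.194 3.297
v 3.136 4.529 3.039
v 3.544 2.311 3.661
v 2.874 2.481 3.87
v 3.441 2.696 4.264
v 2.543 4.276 3.367
v 3.11 4.491 3.761
v 2.644 3.552 4.281
v 3.57 2.349 2.939
v 4.137 2.564 3.333
v 3.239 4.144 2.436
v 3.806 4.359 2.83
v 4.036 3.288 2.419
v 4.195 4.215 3.423
v 4.4 3.106 3.733
v 4.425 3.144 3.012
v 4.299 3.83 2.82
v 3.765 4.297 3.998
v 3.969 3.187 4.308
v 3.299 3.358 4.518
v 3.172 4.043 4.326
v 4.258 3.767 3.987
v 2.711 3.653 2.392
v 2.915 2.543 2.702
v 3.508 2.797 2.374
v 3.381 3.482 2.182
v 2.28 3.734 2.967
v 2.485 2.625 3.277
v 2.381 3.01 3.88
v 2.255 3.696 3.688
v 2.422 3.073 2.713
v 2.661 -0.827 -0.247
v 3.506 -0.832 0.188
v 2.279 0.067 0.507
v 3.563 -0.566 -0.099
v 3.463 -0.346 -0.411
v 3.225 -0.208 -0.695
v 2.89 -0.178 -0.901
v 2.515 -0.259 -0.994
v 2.165 -0.439 -0.958
v 1.901 -0.686 -0.799
v 1.768 -0.958 -0.544
v 1.79 -1.206 -0.238
v 1.962 -1.39 0.066
v 2.256 -1.475 0.317
v 2.619 -1.449 0.47
v 2.989 -1.315 0.499
v 3.303 -1.097 0.399
v -2.872 -2.852 0.39
v -2.48 -3.146 -0.124
v -1.888 -3.708 1.63
v -2.332 -2.896 -0.069
v -2.277 -2.639 0.065
v -2.326 -2.419 0.256
v -2.468 -2.273 0.469
v -2.681 -2.228 0.669
v -2.926 -2.29 0.821
v -3.163 -2.45 0.898
v -3.348 -2.679 0.887
v -3.452 -2.938 0.79
v -3.455 -3.182 0.624
v -3.357 -3.369 0.418
v -3.176 -3.467 0.206
v -2.942 -3.458 0.027
v -2.695 -3.344 -0.09
v 1.666 -1.615 -1.506
v 2.046 -1.652 -1.07
v 0.334 -1.945 -0.374
v 1.94 -1.31 -1.096
v 1.729 -1.086 -1.279
v 1.494 -1.063 -1.548
v 1.325 -1.251 -1.802
v 1.286 -1.579 -1.943
v 1.393 -1.92 -1.917
v 1.604 -2.145 -1.734
v 1.839 -2.167 -1.465
v 2.008 -1.979 -1.211
f 1 38 17
f 38 12 41
f 17 41 6
f 38 41 17
f 1 17 13
f 17 6 18
f 13 18 2
f 17 18 13
f 1 13 22
f 13 2 23
f 22 23 8
f 13 23 22
f 1 22 34
f 22 8 37
f 34 37 11
f 22 37 34
f 1 34 38
f 34 11 42
f 38 42 12
f 34 42 38
f 2 18 29
f 18 6 32
f 29 32 10
f 18 32 29
f 6 41 19
f 41 12 40
f 19 40 5
f 41 40 19
f 12 42 39
f 42 11 35
f 39 35 3
f 42 35 39
f 11 37 36
f 37 8 24
f 36 24 7
f 37 24 36
f 8 23 28
f 23 2 25
f 28 25 9
f 23 25 28
f 4 30 16
f 30 10 31
f 16 31 5
f 30 31 16
f 4 16 14
f 16 5 15
f 14 15 3
f 16 15 14
f 4 14 21
f 14 3 20
f 21 20 7
f 14 20 21
f 4 21 26
f 21 7 27
f 26 27 9
f 21 27 26
f 4 26 30
f 26 9 33
f 30 33 10
f 26 33 30
f 5 31 19
f 31 10 32
f 19 32 6
f 31 32 19
f 3 15 39
f 15 5 40
f 39 40 12
f 15 40 39
f 7 20 36
f 20 3 35
f 36 35 11
f 20 35 36
f 9 27 28
f 27 7 24
f 28 24 8
f 27 24 28
f 10 33 29
f 33 9 25
f 29 25 2
f 33 25 29
f 44 43 46
f 44 46 45
f 46 43 47
f 46 47 45
f 47 43 48
f 47 48 45
f 48 43 49
f 48 49 45
f 49 43 50
f 49 50 45
f 50 43 51
f 50 51 45
f 51 43 52
f 51 52 45
f 52 43 53
f 52 53 45
f 53 43 54
f 53 54 45
f 54 43 55
f 54 55 45
f 55 43 56
f 55 56 45
f 56 43 57
f 56 57 45
f 57 43 58
f 57 58 45
f 58 43 59
f 58 59 45
f 59 43 44
f 59 44 45
f 61 60 63
f 61 63 62
f 63 60 64
f 63 64 62
f 64 60 65
f 64 65 62
f 65 60 66
f 65 66 62
f 66 60 67
f 66 67 62
f 67 60 68
f 67 68 62
f 68 60 69
f 68 69 62
f 69 60 70
f 69 70 62
f 70 60 71
f 70 71 62
f 71 60 72
f 71 72 62
f 72 60 73
f 72 73 62
f 73 60 74
f 73 74 62
f 74 60 75
f 74 75 62
f 75 60 76
f 75 76 62
f 76 60 61
f 76 61 62
f 78 77 80
f 78 80 79
f 80 77 81
f 80 81 79
f 81 77 82
f 81 82 79
f 82 77 83
f 82 83 79
f 83 77 84
f 83 84 79
f 84 77 85
f 84 85 79
f 85 77 86
f 85 86 79
f 86 77 87
f 86 87 79
f 87 77 88
f 87 88 79
f 88 77 78
f 88 78 79

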